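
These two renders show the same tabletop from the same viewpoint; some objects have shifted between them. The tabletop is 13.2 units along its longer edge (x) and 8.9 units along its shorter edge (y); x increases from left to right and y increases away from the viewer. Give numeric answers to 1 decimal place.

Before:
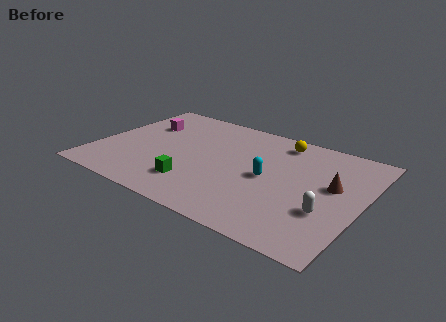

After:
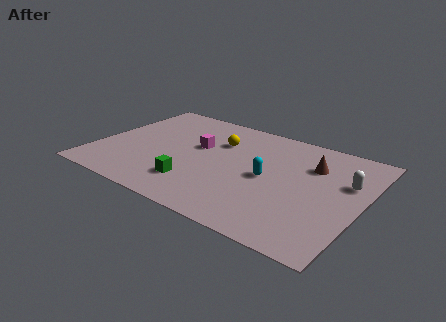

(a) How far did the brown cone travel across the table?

1.7

The brown cone was near (11.7, 5.1) before and (10.5, 6.3) after, so it travelled √(1.2² + 1.2²) ≈ 1.7 units.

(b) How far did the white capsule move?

2.8

The white capsule moved from about (11.7, 3.0) to (12.3, 5.7), a distance of √(0.6² + 2.7²) ≈ 2.8.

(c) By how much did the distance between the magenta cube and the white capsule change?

-2.9

They were about 10.3 units apart before and 7.4 after — 2.9 units closer together.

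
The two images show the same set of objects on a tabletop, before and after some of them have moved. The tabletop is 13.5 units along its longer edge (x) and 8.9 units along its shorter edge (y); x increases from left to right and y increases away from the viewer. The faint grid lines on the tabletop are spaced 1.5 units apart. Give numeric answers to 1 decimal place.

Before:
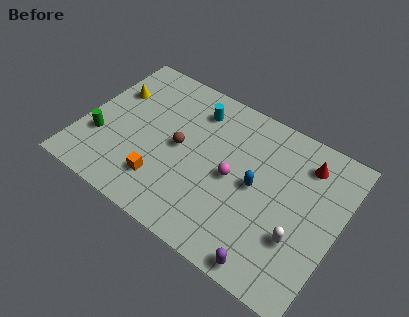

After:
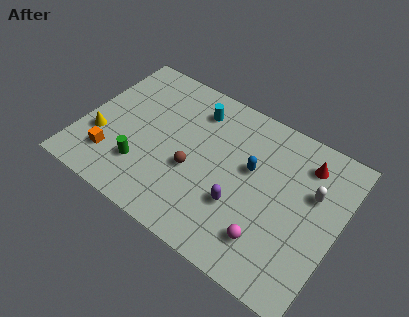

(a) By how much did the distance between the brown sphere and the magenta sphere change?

+1.7

The distance was about 2.9 in the first image and 4.6 in the second, so they moved 1.7 units further apart.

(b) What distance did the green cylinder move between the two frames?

2.5

The green cylinder was near (1.1, 2.9) before and (3.5, 2.4) after, so it travelled √(2.4² + 0.5²) ≈ 2.5 units.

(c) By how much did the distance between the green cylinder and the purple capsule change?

-4.6

They were about 9.7 units apart before and 5.1 after — 4.6 units closer together.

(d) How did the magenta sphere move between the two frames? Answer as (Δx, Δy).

(2.3, -2.3)

The magenta sphere started near (8.0, 4.3) and ended near (10.3, 2.0).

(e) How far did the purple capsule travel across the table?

3.0

The purple capsule moved from about (10.6, 0.8) to (8.6, 3.0), a distance of √(2.0² + 2.2²) ≈ 3.0.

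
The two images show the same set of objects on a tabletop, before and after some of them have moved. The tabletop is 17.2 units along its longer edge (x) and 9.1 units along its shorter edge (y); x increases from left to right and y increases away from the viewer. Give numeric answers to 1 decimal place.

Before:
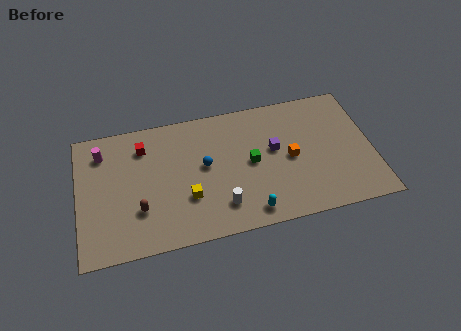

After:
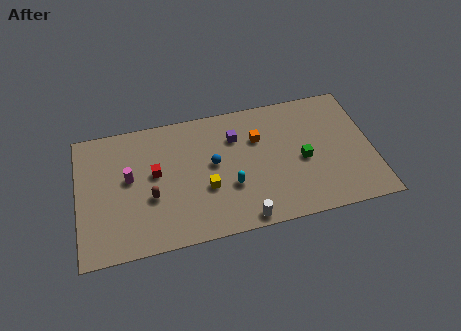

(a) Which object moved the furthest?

the green cube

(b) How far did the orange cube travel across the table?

2.5

From (12.4, 4.4) to (10.6, 6.2), the orange cube covered √(1.8² + 1.8²) ≈ 2.5 units.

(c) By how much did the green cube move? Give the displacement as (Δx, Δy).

(3.0, -0.5)

The green cube started near (10.1, 4.6) and ended near (13.1, 4.1).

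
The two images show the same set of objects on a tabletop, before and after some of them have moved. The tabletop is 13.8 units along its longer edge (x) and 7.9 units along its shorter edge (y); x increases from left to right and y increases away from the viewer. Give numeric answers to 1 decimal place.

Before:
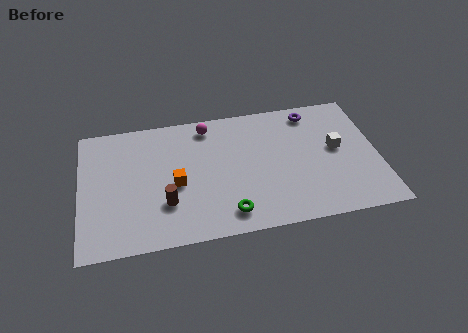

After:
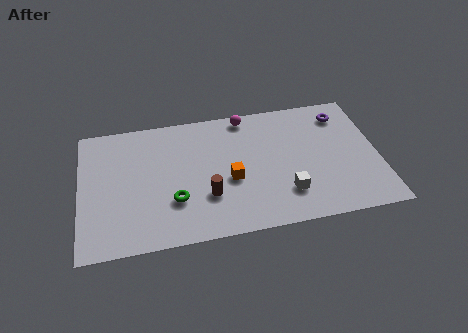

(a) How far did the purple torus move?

1.5

From (10.9, 6.8) to (12.3, 6.4), the purple torus covered √(1.4² + 0.4²) ≈ 1.5 units.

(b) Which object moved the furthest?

the white cube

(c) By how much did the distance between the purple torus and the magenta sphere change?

-0.3

The distance was about 4.9 in the first image and 4.6 in the second, so they moved 0.3 units closer together.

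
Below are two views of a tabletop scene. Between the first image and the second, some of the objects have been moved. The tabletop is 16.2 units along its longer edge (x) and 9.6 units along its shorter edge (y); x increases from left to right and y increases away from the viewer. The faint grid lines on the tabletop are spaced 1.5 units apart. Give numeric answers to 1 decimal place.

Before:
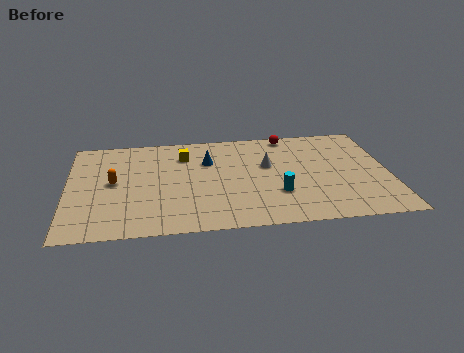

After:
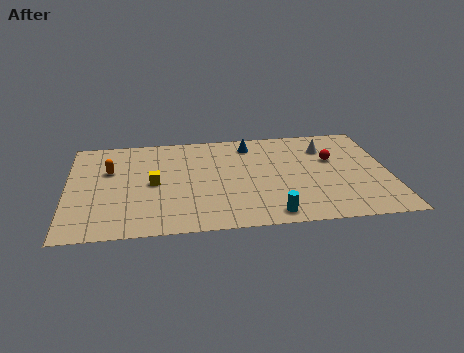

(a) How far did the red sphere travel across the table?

3.4

From (11.3, 8.7) to (13.4, 6.0), the red sphere covered √(2.1² + 2.7²) ≈ 3.4 units.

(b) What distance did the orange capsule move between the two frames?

1.2

The orange capsule moved from about (2.3, 5.0) to (2.1, 6.2), a distance of √(0.2² + 1.2²) ≈ 1.2.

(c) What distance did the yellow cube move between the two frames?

3.1

The yellow cube moved from about (5.9, 7.3) to (4.3, 4.7), a distance of √(1.6² + 2.6²) ≈ 3.1.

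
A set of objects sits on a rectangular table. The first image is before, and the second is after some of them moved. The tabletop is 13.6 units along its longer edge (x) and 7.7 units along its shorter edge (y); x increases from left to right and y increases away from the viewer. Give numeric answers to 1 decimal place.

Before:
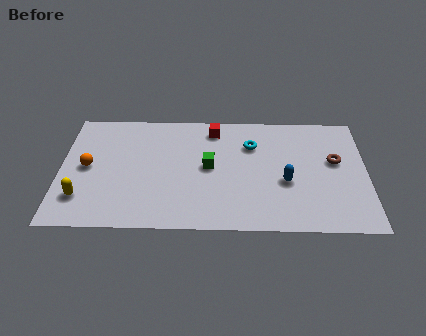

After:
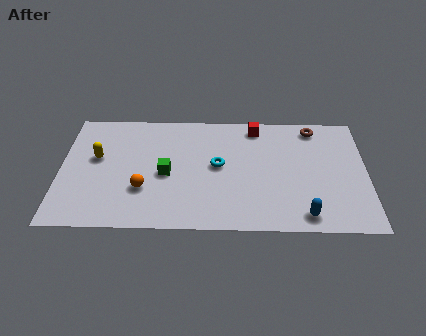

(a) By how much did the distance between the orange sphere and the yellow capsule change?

+0.9

Before: roughly 2.0 units apart; after: 2.9. That's 0.9 units further apart.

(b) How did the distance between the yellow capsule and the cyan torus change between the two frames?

-2.9

They were about 8.3 units apart before and 5.4 after — 2.9 units closer together.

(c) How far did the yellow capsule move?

2.7

The yellow capsule was near (1.0, 1.9) before and (1.6, 4.5) after, so it travelled √(0.6² + 2.6²) ≈ 2.7 units.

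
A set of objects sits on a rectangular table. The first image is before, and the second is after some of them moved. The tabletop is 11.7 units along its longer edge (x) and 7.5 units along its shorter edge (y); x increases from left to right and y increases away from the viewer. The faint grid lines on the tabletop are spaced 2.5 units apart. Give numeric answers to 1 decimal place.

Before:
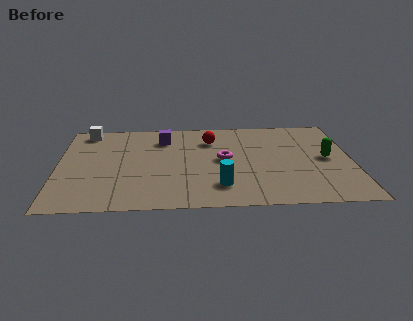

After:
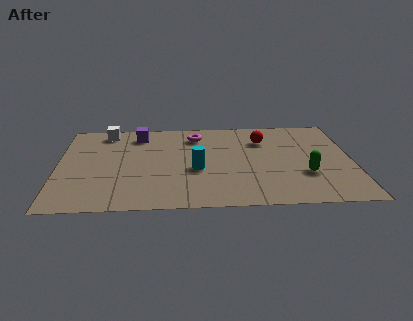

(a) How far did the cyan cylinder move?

1.7

The cyan cylinder moved from about (6.4, 1.7) to (5.5, 3.1), a distance of √(0.9² + 1.4²) ≈ 1.7.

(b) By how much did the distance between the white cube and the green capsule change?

-1.1

They were about 10.0 units apart before and 8.9 after — 1.1 units closer together.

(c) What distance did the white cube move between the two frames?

0.8

The white cube moved from about (1.1, 6.6) to (1.9, 6.5), a distance of √(0.8² + 0.1²) ≈ 0.8.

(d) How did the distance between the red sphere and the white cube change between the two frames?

+1.3

Before: roughly 5.1 units apart; after: 6.4. That's 1.3 units further apart.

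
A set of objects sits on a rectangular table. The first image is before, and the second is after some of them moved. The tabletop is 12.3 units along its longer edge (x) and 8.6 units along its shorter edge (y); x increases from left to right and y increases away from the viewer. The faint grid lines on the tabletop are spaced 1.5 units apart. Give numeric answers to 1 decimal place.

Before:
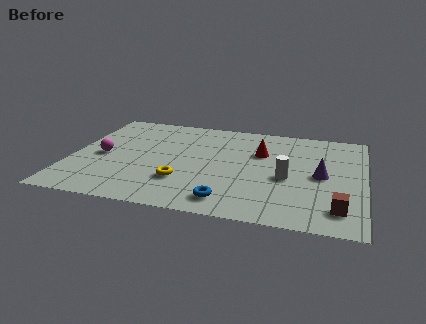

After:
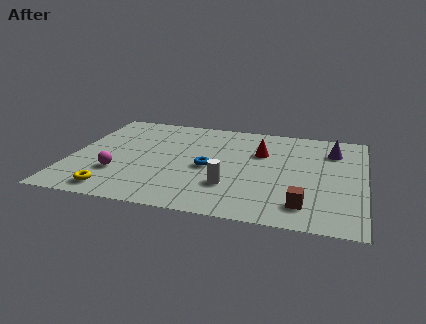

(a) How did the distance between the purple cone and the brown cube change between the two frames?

+2.3

Before: roughly 2.7 units apart; after: 5.0. That's 2.3 units further apart.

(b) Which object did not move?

the red cone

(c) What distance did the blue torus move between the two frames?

2.8

The blue torus moved from about (6.8, 1.3) to (5.8, 3.9), a distance of √(1.0² + 2.6²) ≈ 2.8.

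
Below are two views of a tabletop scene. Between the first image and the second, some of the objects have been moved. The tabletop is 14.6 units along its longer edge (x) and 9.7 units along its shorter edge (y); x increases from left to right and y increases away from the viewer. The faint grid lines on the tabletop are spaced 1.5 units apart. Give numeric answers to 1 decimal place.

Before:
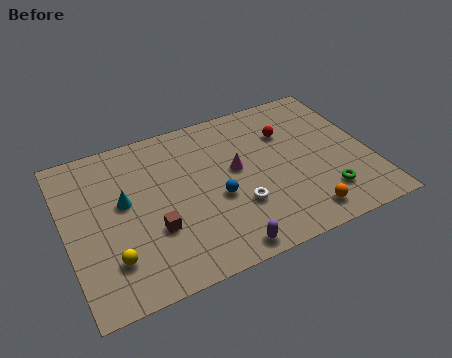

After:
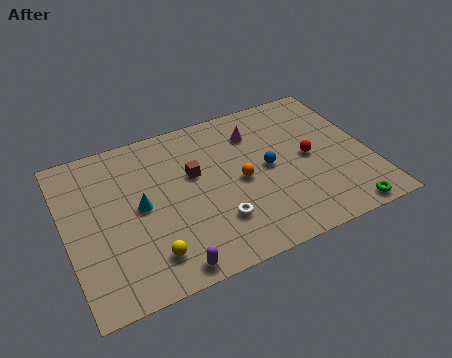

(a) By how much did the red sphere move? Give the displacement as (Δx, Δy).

(0.8, -2.0)

From the two frames, the red sphere sits at roughly (10.9, 6.8) before and (11.7, 4.8) after.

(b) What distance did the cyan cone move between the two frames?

0.9

From (2.8, 5.5) to (3.5, 4.9), the cyan cone covered √(0.7² + 0.6²) ≈ 0.9 units.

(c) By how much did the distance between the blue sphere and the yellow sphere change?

+1.4

The distance was about 5.4 in the first image and 6.8 in the second, so they moved 1.4 units further apart.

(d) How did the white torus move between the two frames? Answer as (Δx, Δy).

(-1.1, -0.5)

The white torus started near (8.0, 3.1) and ended near (6.9, 2.6).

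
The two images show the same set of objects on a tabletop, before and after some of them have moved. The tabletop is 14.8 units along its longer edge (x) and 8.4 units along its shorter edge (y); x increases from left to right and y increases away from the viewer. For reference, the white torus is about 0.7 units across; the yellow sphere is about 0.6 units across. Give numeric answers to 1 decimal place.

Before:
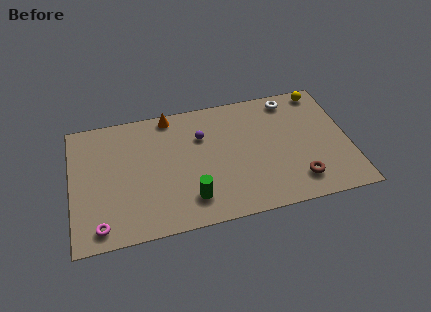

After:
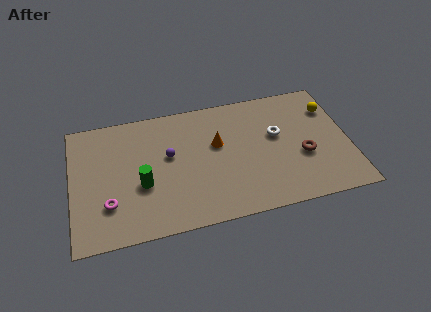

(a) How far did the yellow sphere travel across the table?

1.4

The yellow sphere was near (13.6, 7.5) before and (14.0, 6.2) after, so it travelled √(0.4² + 1.3²) ≈ 1.4 units.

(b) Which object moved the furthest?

the orange cone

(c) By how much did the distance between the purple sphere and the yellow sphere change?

+2.1

Before: roughly 6.8 units apart; after: 8.9. That's 2.1 units further apart.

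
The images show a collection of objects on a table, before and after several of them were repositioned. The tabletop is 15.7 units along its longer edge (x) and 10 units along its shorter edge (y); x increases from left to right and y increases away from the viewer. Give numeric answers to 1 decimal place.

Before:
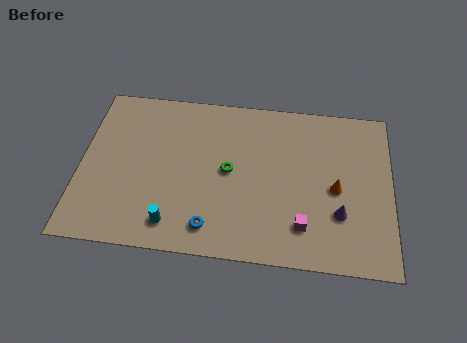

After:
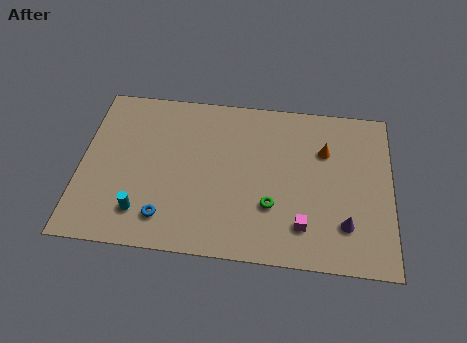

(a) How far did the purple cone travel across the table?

0.7

The purple cone was near (13.1, 3.1) before and (13.4, 2.5) after, so it travelled √(0.3² + 0.6²) ≈ 0.7 units.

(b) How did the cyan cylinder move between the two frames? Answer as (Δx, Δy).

(-1.6, 0.5)

The cyan cylinder started near (4.8, 1.6) and ended near (3.2, 2.1).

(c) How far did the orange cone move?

2.4

The orange cone moved from about (12.9, 4.6) to (12.3, 6.9), a distance of √(0.6² + 2.3²) ≈ 2.4.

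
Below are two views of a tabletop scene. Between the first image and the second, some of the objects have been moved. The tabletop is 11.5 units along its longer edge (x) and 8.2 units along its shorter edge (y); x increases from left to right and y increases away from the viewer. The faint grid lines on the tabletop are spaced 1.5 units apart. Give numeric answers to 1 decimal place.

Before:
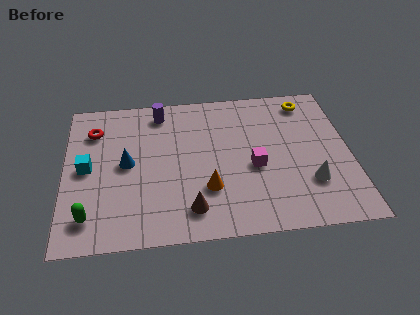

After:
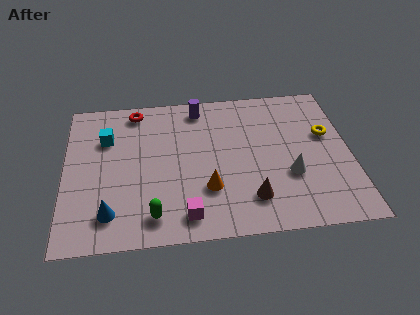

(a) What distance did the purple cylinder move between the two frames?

1.6

The purple cylinder moved from about (3.9, 7.0) to (5.5, 7.1), a distance of √(1.6² + 0.1²) ≈ 1.6.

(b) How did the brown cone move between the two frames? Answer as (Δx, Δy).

(2.4, 0.3)

The brown cone started near (5.0, 1.5) and ended near (7.4, 1.8).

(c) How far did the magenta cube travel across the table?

3.6

From (7.6, 3.5) to (4.8, 1.2), the magenta cube covered √(2.8² + 2.3²) ≈ 3.6 units.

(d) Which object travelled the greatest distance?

the magenta cube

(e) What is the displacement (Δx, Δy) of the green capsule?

(2.5, -0.2)

The green capsule was at about (1.0, 1.5) and moved to about (3.5, 1.3).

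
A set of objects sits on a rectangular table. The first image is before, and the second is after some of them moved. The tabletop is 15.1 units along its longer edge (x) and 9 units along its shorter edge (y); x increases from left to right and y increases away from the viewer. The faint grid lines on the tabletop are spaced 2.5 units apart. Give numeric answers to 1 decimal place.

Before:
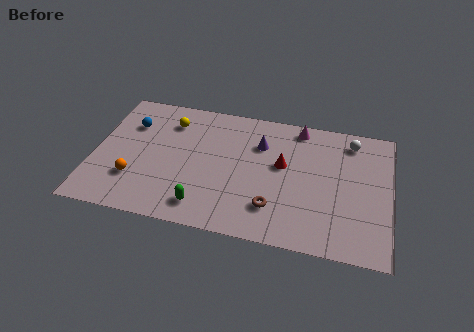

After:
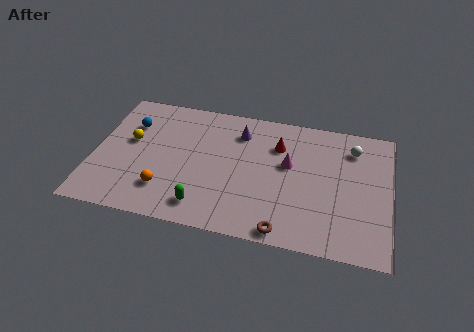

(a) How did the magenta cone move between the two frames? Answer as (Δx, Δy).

(-0.4, -2.7)

The magenta cone was at about (10.3, 8.0) and moved to about (9.9, 5.3).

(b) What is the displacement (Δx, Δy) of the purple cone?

(-1.1, 0.6)

From the two frames, the purple cone sits at roughly (8.4, 6.4) before and (7.3, 7.0) after.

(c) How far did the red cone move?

1.3

The red cone moved from about (9.6, 5.2) to (9.3, 6.5), a distance of √(0.3² + 1.3²) ≈ 1.3.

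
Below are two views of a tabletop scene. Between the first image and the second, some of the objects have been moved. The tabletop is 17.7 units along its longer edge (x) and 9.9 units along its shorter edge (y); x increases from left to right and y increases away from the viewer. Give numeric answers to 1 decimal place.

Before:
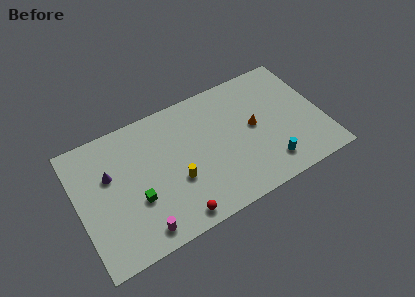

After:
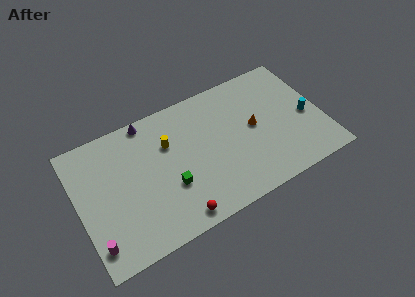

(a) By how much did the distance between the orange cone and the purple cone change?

-2.2

They were about 10.5 units apart before and 8.3 after — 2.2 units closer together.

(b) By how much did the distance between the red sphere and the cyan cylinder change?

+3.7

Before: roughly 6.9 units apart; after: 10.6. That's 3.7 units further apart.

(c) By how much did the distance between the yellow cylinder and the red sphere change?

+3.0

They were about 2.6 units apart before and 5.6 after — 3.0 units further apart.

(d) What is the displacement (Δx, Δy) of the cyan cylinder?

(3.2, 2.5)

From the two frames, the cyan cylinder sits at roughly (13.4, 1.9) before and (16.6, 4.4) after.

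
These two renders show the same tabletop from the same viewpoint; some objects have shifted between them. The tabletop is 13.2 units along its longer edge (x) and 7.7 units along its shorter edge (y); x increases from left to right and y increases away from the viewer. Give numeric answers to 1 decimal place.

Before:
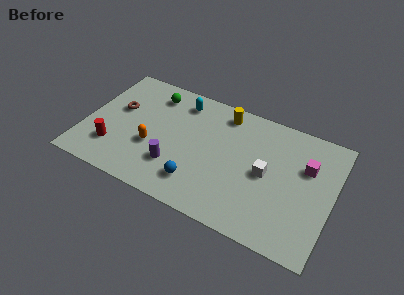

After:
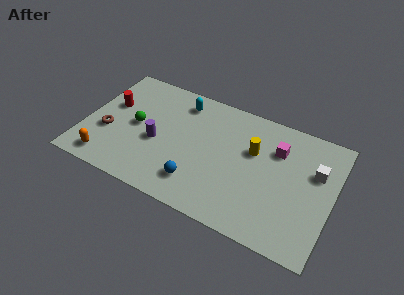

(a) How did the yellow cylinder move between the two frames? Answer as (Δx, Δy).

(1.8, -1.7)

The yellow cylinder started near (7.1, 6.6) and ended near (8.9, 4.9).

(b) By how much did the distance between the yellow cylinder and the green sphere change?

+2.5

Before: roughly 3.8 units apart; after: 6.3. That's 2.5 units further apart.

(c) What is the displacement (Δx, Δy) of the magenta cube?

(-1.6, 0.4)

The magenta cube was at about (11.7, 5.1) and moved to about (10.1, 5.5).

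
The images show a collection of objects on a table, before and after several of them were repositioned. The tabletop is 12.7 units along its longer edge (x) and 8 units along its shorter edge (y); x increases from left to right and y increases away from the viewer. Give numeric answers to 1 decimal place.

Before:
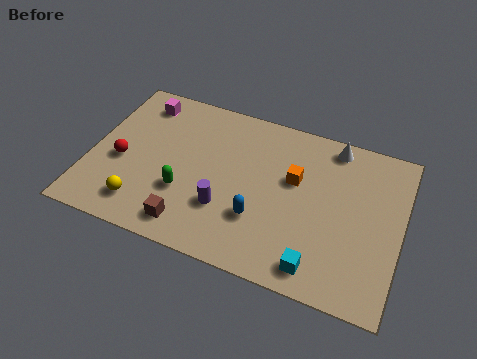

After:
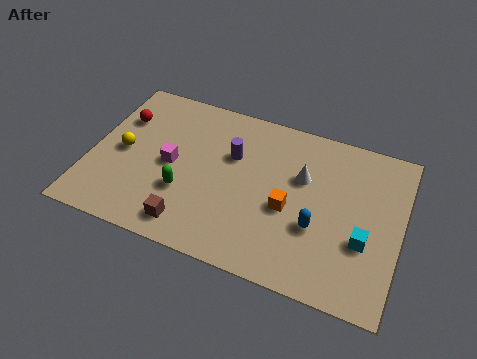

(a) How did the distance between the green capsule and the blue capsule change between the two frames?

+2.3

The distance was about 3.1 in the first image and 5.4 in the second, so they moved 2.3 units further apart.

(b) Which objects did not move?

the green capsule and the brown cube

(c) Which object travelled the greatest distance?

the magenta cube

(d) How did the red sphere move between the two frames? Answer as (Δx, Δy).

(-0.3, 2.2)

The red sphere started near (1.3, 3.4) and ended near (1.0, 5.6).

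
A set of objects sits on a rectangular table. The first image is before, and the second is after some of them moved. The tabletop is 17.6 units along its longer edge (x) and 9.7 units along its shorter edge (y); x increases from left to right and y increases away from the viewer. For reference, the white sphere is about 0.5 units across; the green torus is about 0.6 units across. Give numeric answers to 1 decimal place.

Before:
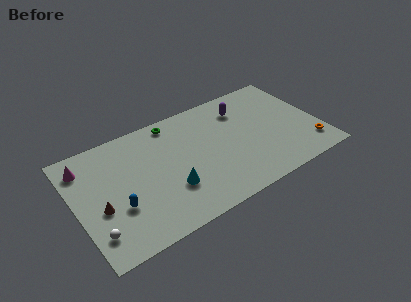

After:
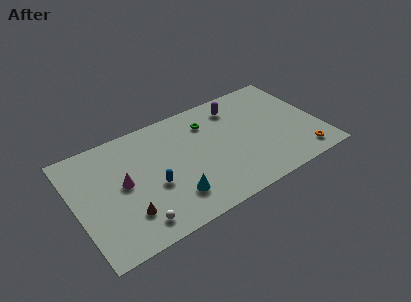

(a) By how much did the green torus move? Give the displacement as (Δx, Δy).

(2.4, -1.2)

From the two frames, the green torus sits at roughly (7.5, 8.6) before and (9.9, 7.4) after.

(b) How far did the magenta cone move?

3.6

The magenta cone was near (1.0, 7.8) before and (3.4, 5.1) after, so it travelled √(2.4² + 2.7²) ≈ 3.6 units.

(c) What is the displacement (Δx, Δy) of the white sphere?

(2.8, -0.6)

The white sphere was at about (1.0, 2.1) and moved to about (3.8, 1.5).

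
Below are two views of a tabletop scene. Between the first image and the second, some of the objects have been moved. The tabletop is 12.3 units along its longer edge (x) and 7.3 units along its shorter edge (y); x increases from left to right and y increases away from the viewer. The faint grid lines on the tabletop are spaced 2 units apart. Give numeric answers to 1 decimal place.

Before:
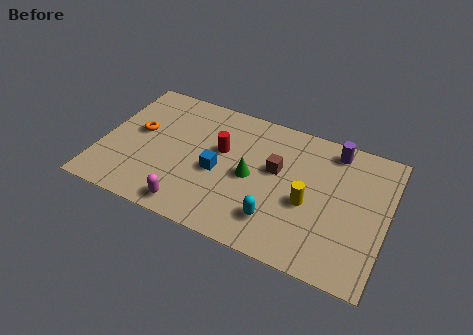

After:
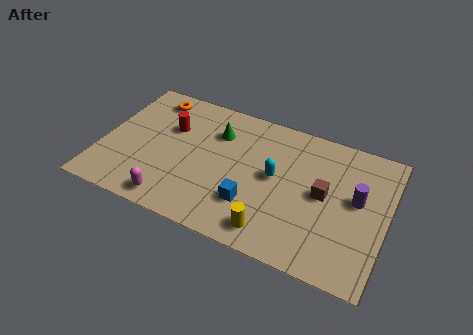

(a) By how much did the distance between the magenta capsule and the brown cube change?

+2.1

Before: roughly 4.7 units apart; after: 6.8. That's 2.1 units further apart.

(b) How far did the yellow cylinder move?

2.4

The yellow cylinder moved from about (9.0, 3.1) to (7.7, 1.1), a distance of √(1.3² + 2.0²) ≈ 2.4.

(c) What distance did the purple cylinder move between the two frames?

2.5

From (9.8, 6.3) to (11.0, 4.1), the purple cylinder covered √(1.2² + 2.2²) ≈ 2.5 units.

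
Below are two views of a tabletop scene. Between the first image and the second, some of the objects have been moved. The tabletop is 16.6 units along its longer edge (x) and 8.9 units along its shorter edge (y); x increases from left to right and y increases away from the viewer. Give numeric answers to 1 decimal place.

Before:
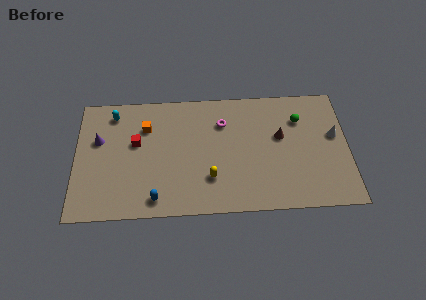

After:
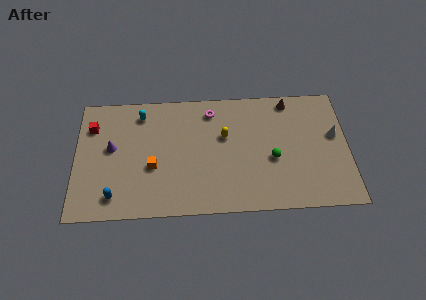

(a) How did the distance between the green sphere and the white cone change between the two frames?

+1.6

Before: roughly 2.5 units apart; after: 4.1. That's 1.6 units further apart.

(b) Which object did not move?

the white cone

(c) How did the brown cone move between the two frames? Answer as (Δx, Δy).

(0.6, 2.6)

The brown cone started near (12.5, 5.3) and ended near (13.1, 7.9).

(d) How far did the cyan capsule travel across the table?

1.7

From (2.3, 7.5) to (4.0, 7.4), the cyan capsule covered √(1.7² + 0.1²) ≈ 1.7 units.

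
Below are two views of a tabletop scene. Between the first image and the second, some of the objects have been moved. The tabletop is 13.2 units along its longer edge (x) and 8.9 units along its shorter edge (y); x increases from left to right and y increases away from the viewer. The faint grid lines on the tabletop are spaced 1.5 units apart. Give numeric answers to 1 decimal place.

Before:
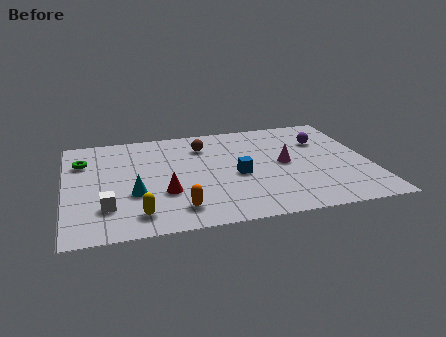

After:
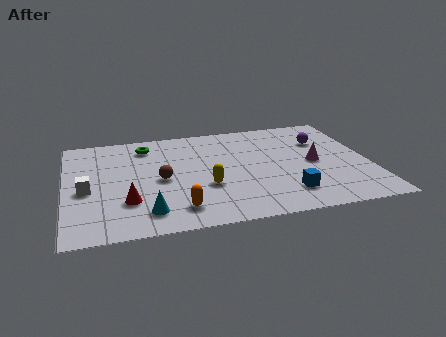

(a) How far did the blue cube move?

2.8

From (7.4, 3.9) to (9.4, 1.9), the blue cube covered √(2.0² + 2.0²) ≈ 2.8 units.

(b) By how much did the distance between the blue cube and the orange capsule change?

+1.2

The distance was about 3.5 in the first image and 4.7 in the second, so they moved 1.2 units further apart.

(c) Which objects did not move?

the orange capsule and the purple sphere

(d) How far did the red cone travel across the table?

1.6

The red cone was near (4.2, 3.0) before and (2.6, 2.6) after, so it travelled √(1.6² + 0.4²) ≈ 1.6 units.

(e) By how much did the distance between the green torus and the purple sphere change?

-2.7

Before: roughly 10.5 units apart; after: 7.8. That's 2.7 units closer together.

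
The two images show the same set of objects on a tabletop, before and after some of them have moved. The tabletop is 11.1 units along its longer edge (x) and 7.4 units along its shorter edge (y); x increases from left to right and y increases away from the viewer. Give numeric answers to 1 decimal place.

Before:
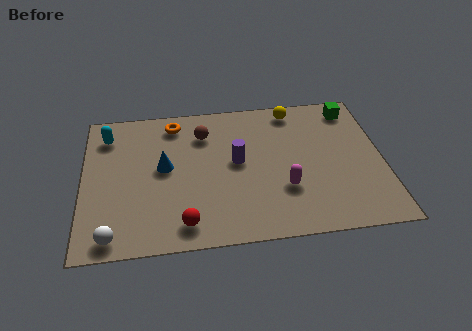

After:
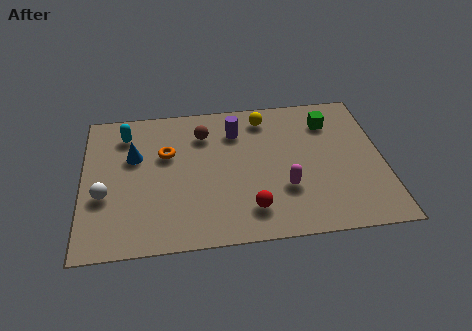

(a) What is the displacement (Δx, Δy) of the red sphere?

(2.4, 0.4)

From the two frames, the red sphere sits at roughly (3.7, 1.1) before and (6.1, 1.5) after.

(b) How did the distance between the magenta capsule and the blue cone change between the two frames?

+1.3

The distance was about 4.7 in the first image and 6.0 in the second, so they moved 1.3 units further apart.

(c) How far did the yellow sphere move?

1.1

The yellow sphere was near (7.9, 6.5) before and (6.8, 6.2) after, so it travelled √(1.1² + 0.3²) ≈ 1.1 units.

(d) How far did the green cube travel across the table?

1.1

From (10.1, 6.3) to (9.2, 5.7), the green cube covered √(0.9² + 0.6²) ≈ 1.1 units.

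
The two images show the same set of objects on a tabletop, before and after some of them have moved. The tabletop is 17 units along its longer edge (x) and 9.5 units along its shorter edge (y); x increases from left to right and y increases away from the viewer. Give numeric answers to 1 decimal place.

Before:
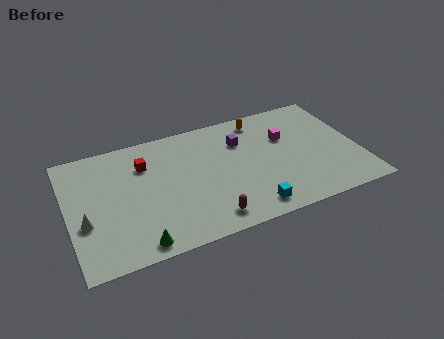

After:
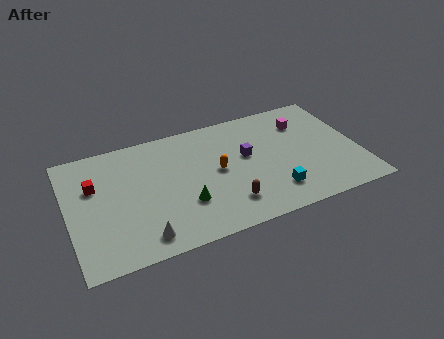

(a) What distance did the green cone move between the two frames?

3.5

The green cone was near (3.7, 1.0) before and (6.6, 3.0) after, so it travelled √(2.9² + 2.0²) ≈ 3.5 units.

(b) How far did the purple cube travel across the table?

1.3

The purple cube was near (10.3, 6.8) before and (10.5, 5.5) after, so it travelled √(0.2² + 1.3²) ≈ 1.3 units.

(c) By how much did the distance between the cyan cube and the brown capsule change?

+0.3

Before: roughly 2.4 units apart; after: 2.7. That's 0.3 units further apart.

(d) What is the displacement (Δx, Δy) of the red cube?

(-3.0, -0.7)

The red cube started near (4.6, 6.9) and ended near (1.6, 6.2).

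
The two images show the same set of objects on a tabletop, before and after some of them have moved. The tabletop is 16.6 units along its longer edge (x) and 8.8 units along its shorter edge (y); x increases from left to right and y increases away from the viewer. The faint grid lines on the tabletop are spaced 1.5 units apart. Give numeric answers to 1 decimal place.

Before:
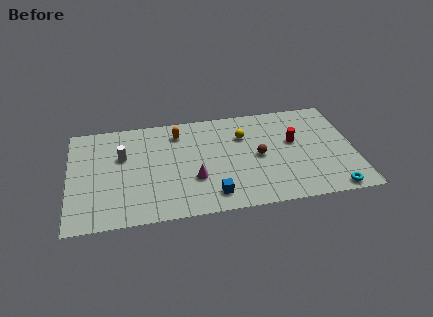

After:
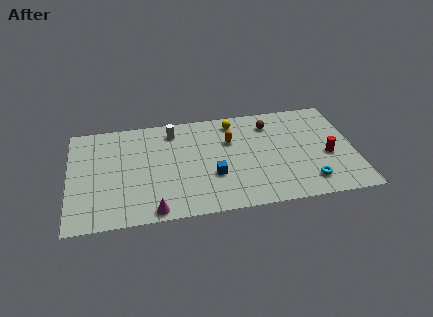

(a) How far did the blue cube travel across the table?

1.6

The blue cube was near (8.2, 1.5) before and (8.3, 3.1) after, so it travelled √(0.1² + 1.6²) ≈ 1.6 units.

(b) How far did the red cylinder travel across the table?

2.4

From (13.1, 5.2) to (15.0, 3.7), the red cylinder covered √(1.9² + 1.5²) ≈ 2.4 units.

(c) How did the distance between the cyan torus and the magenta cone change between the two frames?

+0.8

The distance was about 8.2 in the first image and 9.0 in the second, so they moved 0.8 units further apart.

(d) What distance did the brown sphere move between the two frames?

2.8

The brown sphere was near (11.0, 4.3) before and (11.8, 7.0) after, so it travelled √(0.8² + 2.7²) ≈ 2.8 units.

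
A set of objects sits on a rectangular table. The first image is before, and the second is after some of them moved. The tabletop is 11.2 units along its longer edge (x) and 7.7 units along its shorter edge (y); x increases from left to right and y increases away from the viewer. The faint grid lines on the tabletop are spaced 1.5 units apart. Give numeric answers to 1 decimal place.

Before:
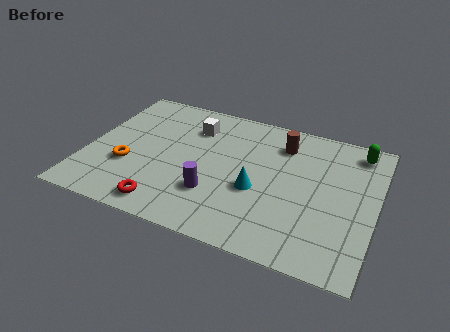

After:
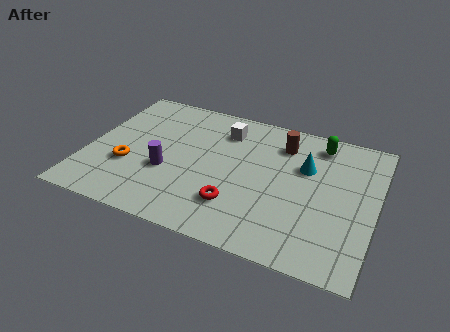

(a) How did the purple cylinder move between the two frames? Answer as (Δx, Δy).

(-1.9, 0.6)

The purple cylinder was at about (5.1, 2.3) and moved to about (3.2, 2.9).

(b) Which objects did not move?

the brown cylinder and the orange torus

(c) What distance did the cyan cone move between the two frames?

2.5

The cyan cone was near (6.7, 3.1) before and (8.4, 5.0) after, so it travelled √(1.7² + 1.9²) ≈ 2.5 units.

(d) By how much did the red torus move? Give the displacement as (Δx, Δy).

(2.6, 1.0)

The red torus started near (3.4, 1.0) and ended near (6.0, 2.0).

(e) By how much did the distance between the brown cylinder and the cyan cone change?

-1.6

The distance was about 3.0 in the first image and 1.4 in the second, so they moved 1.6 units closer together.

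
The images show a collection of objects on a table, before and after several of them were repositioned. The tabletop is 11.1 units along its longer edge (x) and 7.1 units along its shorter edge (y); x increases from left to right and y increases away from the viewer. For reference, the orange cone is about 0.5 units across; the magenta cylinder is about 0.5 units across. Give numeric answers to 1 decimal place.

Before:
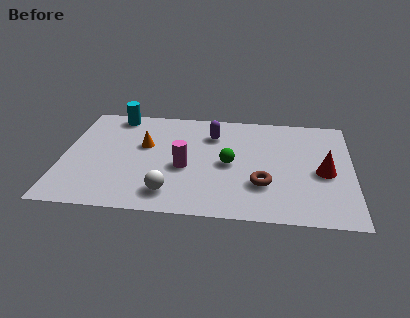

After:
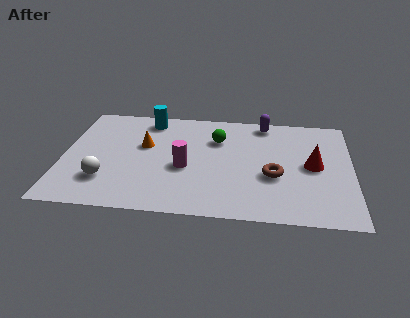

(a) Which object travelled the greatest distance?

the white sphere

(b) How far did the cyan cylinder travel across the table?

1.3

From (1.9, 6.3) to (3.2, 6.1), the cyan cylinder covered √(1.3² + 0.2²) ≈ 1.3 units.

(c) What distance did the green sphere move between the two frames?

1.7

The green sphere moved from about (6.4, 3.4) to (5.9, 5.0), a distance of √(0.5² + 1.6²) ≈ 1.7.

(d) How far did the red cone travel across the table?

0.6

The red cone moved from about (10.0, 3.2) to (9.6, 3.6), a distance of √(0.4² + 0.4²) ≈ 0.6.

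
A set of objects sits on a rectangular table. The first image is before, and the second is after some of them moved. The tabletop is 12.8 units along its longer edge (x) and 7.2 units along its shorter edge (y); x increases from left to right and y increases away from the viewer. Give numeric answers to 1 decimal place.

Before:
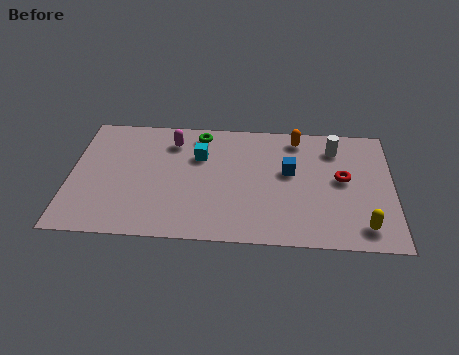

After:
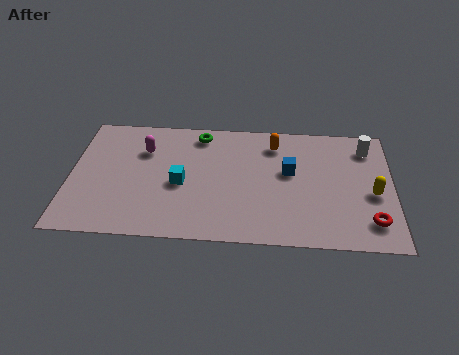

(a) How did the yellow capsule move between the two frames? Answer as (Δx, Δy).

(0.4, 1.9)

From the two frames, the yellow capsule sits at roughly (11.6, 1.2) before and (12.0, 3.1) after.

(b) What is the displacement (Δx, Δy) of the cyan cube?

(-0.7, -1.7)

The cyan cube started near (5.1, 4.9) and ended near (4.4, 3.2).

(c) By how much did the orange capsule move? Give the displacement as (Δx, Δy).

(-0.9, -0.4)

The orange capsule was at about (9.0, 6.2) and moved to about (8.1, 5.8).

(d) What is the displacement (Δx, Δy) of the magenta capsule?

(-1.1, -0.6)

The magenta capsule started near (4.0, 5.7) and ended near (2.9, 5.1).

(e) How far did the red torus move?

2.6

From (10.8, 3.9) to (11.9, 1.5), the red torus covered √(1.1² + 2.4²) ≈ 2.6 units.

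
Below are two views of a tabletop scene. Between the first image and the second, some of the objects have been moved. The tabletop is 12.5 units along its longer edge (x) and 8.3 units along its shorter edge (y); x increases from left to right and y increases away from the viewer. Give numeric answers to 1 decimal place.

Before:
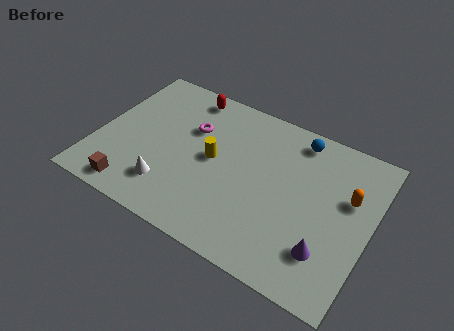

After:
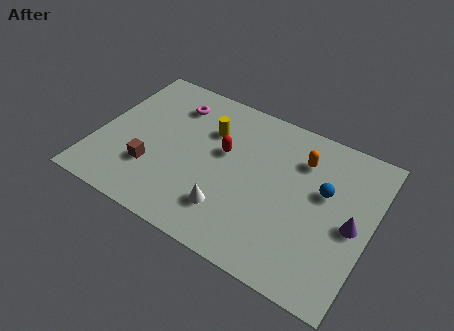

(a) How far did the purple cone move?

2.0

The purple cone was near (10.8, 2.1) before and (11.7, 3.9) after, so it travelled √(0.9² + 1.8²) ≈ 2.0 units.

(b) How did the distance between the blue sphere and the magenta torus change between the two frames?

+2.4

Before: roughly 5.0 units apart; after: 7.4. That's 2.4 units further apart.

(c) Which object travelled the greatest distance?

the red capsule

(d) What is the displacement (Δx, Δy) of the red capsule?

(2.1, -2.4)

From the two frames, the red capsule sits at roughly (3.6, 7.3) before and (5.7, 4.9) after.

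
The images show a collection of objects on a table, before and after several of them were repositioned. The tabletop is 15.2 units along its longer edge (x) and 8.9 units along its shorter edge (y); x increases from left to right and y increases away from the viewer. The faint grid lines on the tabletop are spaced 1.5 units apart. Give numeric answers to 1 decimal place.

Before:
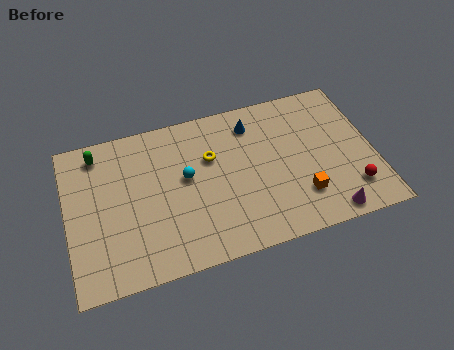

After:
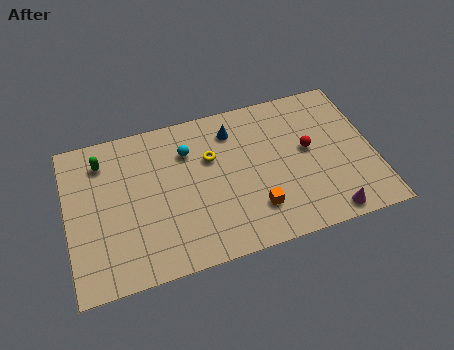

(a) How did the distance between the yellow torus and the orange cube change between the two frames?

-1.4

Before: roughly 5.5 units apart; after: 4.1. That's 1.4 units closer together.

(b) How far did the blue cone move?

1.0

The blue cone moved from about (9.4, 7.2) to (8.4, 7.1), a distance of √(1.0² + 0.1²) ≈ 1.0.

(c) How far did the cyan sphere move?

1.5

From (5.9, 5.0) to (6.1, 6.5), the cyan sphere covered √(0.2² + 1.5²) ≈ 1.5 units.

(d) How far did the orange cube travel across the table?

2.3

From (11.4, 2.3) to (9.1, 2.2), the orange cube covered √(2.3² + 0.1²) ≈ 2.3 units.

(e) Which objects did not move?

the yellow torus and the magenta cone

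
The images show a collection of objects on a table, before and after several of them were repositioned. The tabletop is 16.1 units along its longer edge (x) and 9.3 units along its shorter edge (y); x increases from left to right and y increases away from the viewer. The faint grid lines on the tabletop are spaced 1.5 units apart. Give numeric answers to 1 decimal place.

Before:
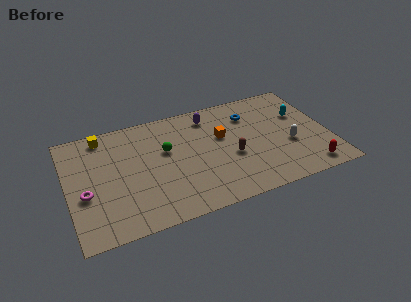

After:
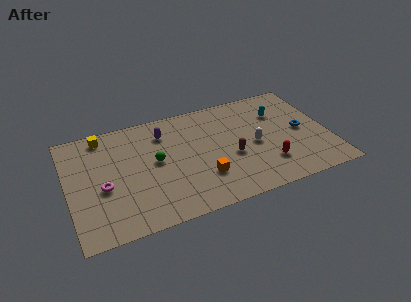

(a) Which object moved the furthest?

the blue torus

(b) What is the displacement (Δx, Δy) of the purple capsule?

(-2.9, -0.5)

The purple capsule was at about (9.0, 7.7) and moved to about (6.1, 7.2).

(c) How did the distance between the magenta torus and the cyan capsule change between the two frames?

-2.3

They were about 13.8 units apart before and 11.5 after — 2.3 units closer together.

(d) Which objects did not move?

the brown capsule and the yellow cube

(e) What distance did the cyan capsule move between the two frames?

1.4

The cyan capsule was near (14.6, 6.0) before and (13.3, 6.6) after, so it travelled √(1.3² + 0.6²) ≈ 1.4 units.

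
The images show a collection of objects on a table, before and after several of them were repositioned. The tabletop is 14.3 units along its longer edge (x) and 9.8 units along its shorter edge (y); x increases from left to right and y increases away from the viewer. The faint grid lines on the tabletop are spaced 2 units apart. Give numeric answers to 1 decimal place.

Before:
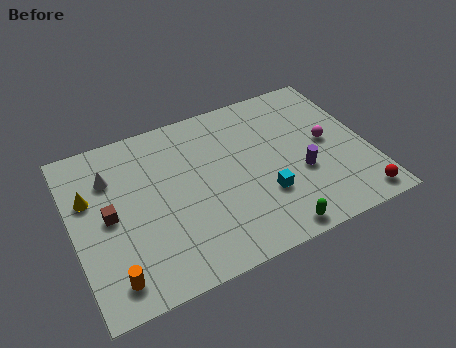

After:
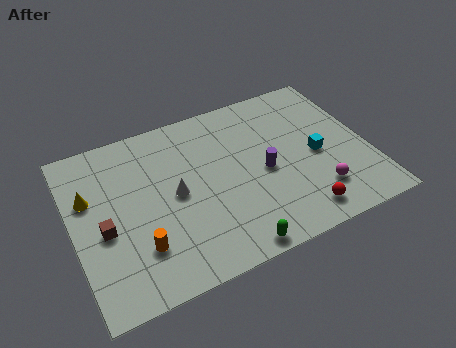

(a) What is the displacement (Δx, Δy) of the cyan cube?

(2.8, 1.4)

From the two frames, the cyan cube sits at roughly (9.0, 3.1) before and (11.8, 4.5) after.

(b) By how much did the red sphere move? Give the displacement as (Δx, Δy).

(-2.8, 0.3)

From the two frames, the red sphere sits at roughly (13.3, 1.1) before and (10.5, 1.4) after.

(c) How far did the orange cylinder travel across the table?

1.8

From (1.5, 1.5) to (2.9, 2.6), the orange cylinder covered √(1.4² + 1.1²) ≈ 1.8 units.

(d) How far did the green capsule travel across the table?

2.0

The green capsule was near (9.1, 0.9) before and (7.1, 0.8) after, so it travelled √(2.0² + 0.1²) ≈ 2.0 units.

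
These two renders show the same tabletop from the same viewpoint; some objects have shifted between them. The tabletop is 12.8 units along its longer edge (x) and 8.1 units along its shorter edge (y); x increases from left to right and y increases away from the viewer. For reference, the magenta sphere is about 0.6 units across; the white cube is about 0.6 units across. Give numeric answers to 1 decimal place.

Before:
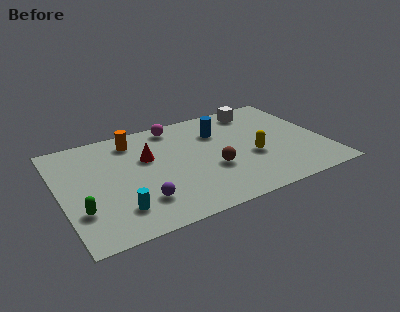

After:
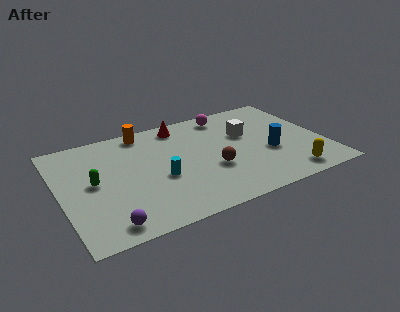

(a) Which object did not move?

the brown sphere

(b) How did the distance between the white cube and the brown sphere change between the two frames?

-1.9

They were about 4.8 units apart before and 2.9 after — 1.9 units closer together.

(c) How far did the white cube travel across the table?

2.0

The white cube moved from about (10.0, 6.9) to (9.2, 5.1), a distance of √(0.8² + 1.8²) ≈ 2.0.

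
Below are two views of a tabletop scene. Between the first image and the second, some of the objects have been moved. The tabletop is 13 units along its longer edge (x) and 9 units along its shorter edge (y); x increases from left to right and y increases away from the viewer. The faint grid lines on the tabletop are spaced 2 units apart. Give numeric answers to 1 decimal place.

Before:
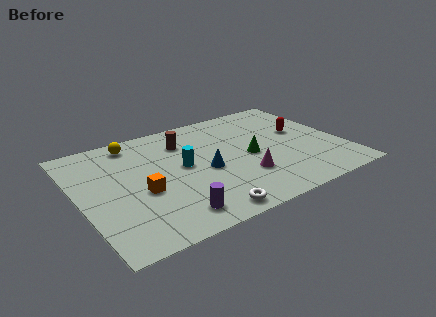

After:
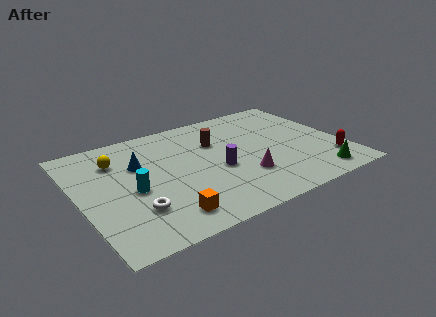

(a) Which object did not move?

the magenta cone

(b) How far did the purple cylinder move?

3.6

The purple cylinder moved from about (4.0, 1.4) to (6.7, 3.8), a distance of √(2.7² + 2.4²) ≈ 3.6.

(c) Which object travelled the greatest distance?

the green cone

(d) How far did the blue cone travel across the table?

3.6

From (6.1, 4.0) to (3.1, 5.9), the blue cone covered √(3.0² + 1.9²) ≈ 3.6 units.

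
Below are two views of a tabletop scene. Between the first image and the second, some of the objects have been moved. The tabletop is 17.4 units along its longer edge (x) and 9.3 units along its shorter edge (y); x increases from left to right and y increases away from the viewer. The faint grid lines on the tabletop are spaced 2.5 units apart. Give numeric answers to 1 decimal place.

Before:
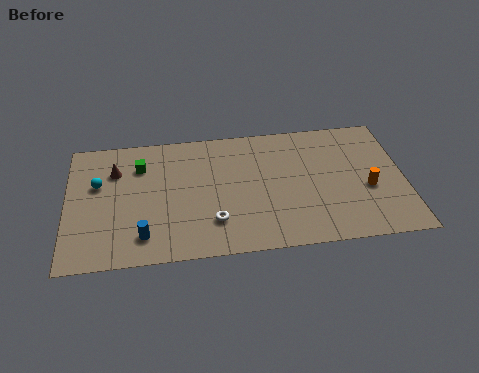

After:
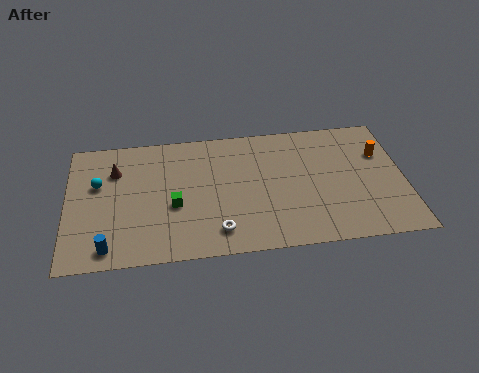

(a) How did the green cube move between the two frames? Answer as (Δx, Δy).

(1.7, -3.1)

From the two frames, the green cube sits at roughly (3.8, 6.9) before and (5.5, 3.8) after.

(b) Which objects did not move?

the brown cone and the cyan sphere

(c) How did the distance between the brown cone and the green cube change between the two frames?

+2.9

They were about 1.3 units apart before and 4.2 after — 2.9 units further apart.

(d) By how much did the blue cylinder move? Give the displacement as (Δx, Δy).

(-1.8, -0.6)

The blue cylinder started near (3.9, 1.8) and ended near (2.1, 1.2).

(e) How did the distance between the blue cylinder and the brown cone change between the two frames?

+0.4

The distance was about 5.1 in the first image and 5.5 in the second, so they moved 0.4 units further apart.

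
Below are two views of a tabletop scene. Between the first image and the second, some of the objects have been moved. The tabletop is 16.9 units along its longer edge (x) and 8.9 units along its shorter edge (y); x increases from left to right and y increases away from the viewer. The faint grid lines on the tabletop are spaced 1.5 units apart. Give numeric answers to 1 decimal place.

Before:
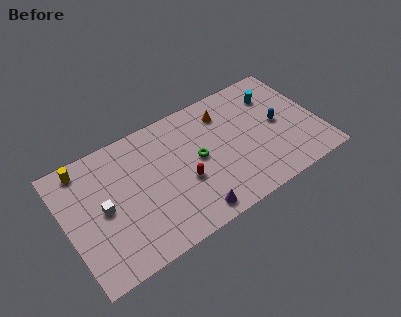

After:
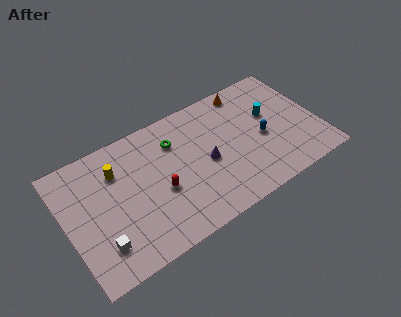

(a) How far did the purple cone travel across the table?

3.4

The purple cone was near (7.8, 1.1) before and (9.3, 4.1) after, so it travelled √(1.5² + 3.0²) ≈ 3.4 units.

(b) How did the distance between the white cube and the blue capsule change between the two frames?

-0.5

The distance was about 11.9 in the first image and 11.4 in the second, so they moved 0.5 units closer together.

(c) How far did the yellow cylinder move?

2.4

The yellow cylinder was near (1.6, 7.8) before and (3.6, 6.5) after, so it travelled √(2.0² + 1.3²) ≈ 2.4 units.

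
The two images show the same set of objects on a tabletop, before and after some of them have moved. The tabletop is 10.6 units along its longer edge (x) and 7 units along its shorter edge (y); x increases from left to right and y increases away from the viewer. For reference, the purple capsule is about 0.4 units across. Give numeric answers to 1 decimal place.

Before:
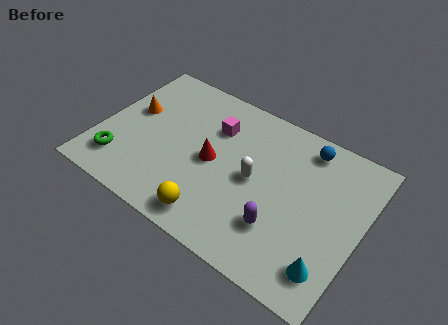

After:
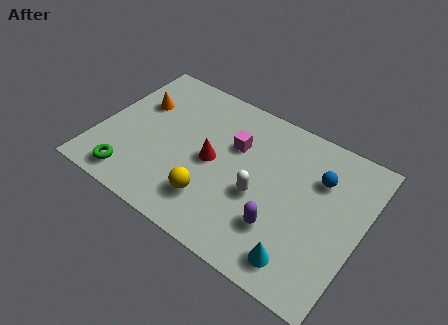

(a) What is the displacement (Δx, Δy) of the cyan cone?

(-1.1, -0.3)

From the two frames, the cyan cone sits at roughly (9.7, 1.4) before and (8.6, 1.1) after.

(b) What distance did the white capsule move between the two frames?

0.7

The white capsule moved from about (6.3, 3.5) to (6.6, 2.9), a distance of √(0.3² + 0.6²) ≈ 0.7.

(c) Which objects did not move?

the red cone and the purple capsule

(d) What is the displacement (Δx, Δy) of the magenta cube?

(0.9, -0.4)

The magenta cube was at about (4.4, 5.0) and moved to about (5.3, 4.6).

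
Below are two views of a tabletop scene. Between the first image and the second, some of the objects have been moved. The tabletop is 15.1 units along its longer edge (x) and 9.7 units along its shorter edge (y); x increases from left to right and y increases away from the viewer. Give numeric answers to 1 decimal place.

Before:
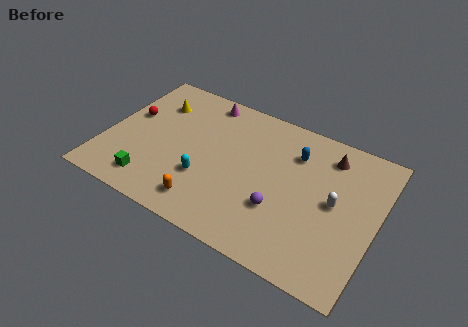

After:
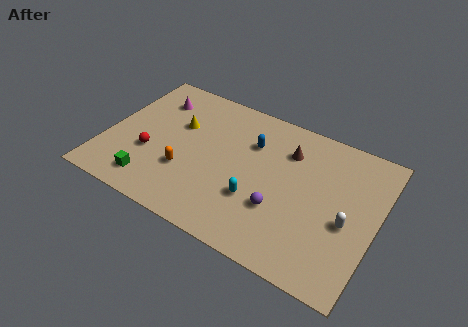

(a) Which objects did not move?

the green cube and the purple sphere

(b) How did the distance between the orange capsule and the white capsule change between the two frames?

+1.4

They were about 7.5 units apart before and 8.9 after — 1.4 units further apart.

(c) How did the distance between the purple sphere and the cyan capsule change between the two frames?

-2.9

The distance was about 4.2 in the first image and 1.3 in the second, so they moved 2.9 units closer together.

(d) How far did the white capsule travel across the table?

1.2

The white capsule was near (12.8, 5.0) before and (13.6, 4.1) after, so it travelled √(0.8² + 0.9²) ≈ 1.2 units.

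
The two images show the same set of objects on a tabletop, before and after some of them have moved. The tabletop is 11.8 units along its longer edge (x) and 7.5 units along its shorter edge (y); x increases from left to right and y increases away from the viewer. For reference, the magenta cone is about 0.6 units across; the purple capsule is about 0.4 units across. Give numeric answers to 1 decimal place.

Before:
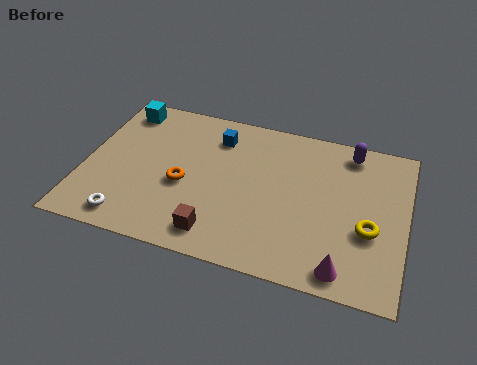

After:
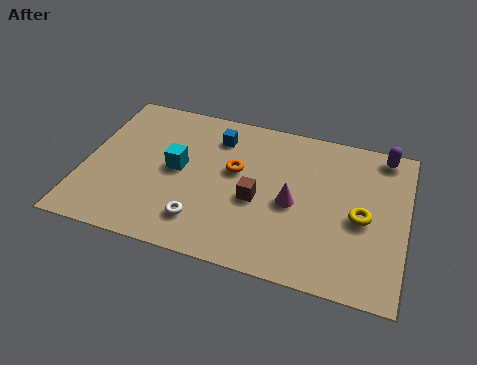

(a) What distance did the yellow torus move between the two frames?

0.6

From (10.5, 2.9) to (10.2, 3.4), the yellow torus covered √(0.3² + 0.5²) ≈ 0.6 units.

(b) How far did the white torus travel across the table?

2.7

The white torus moved from about (1.9, 1.0) to (4.5, 1.6), a distance of √(2.6² + 0.6²) ≈ 2.7.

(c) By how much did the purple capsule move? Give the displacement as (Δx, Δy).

(1.2, 0.2)

The purple capsule started near (9.6, 6.5) and ended near (10.8, 6.7).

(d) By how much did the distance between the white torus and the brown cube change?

-0.7

The distance was about 3.2 in the first image and 2.5 in the second, so they moved 0.7 units closer together.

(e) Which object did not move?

the blue cube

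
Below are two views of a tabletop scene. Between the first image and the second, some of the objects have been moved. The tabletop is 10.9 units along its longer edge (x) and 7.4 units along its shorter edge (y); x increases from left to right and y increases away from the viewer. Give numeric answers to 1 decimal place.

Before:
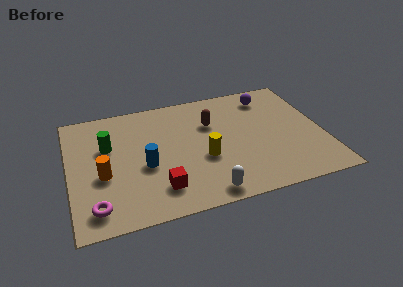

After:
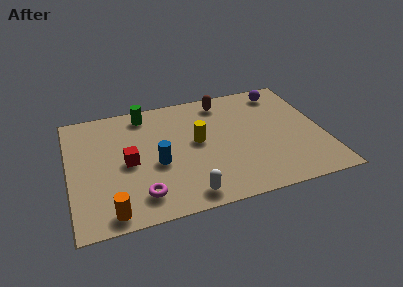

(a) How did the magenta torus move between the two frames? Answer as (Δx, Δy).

(1.9, 0.2)

From the two frames, the magenta torus sits at roughly (1.0, 1.2) before and (2.9, 1.4) after.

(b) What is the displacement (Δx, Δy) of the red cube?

(-1.2, 1.9)

The red cube started near (3.7, 1.6) and ended near (2.5, 3.5).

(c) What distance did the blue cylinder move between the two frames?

0.5

From (3.2, 3.1) to (3.7, 3.1), the blue cylinder covered √(0.5² + 0.0²) ≈ 0.5 units.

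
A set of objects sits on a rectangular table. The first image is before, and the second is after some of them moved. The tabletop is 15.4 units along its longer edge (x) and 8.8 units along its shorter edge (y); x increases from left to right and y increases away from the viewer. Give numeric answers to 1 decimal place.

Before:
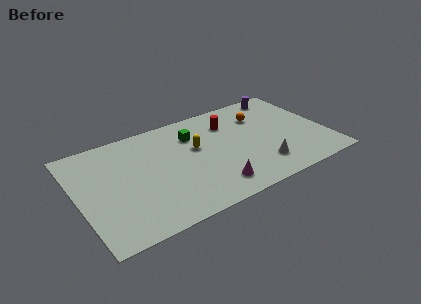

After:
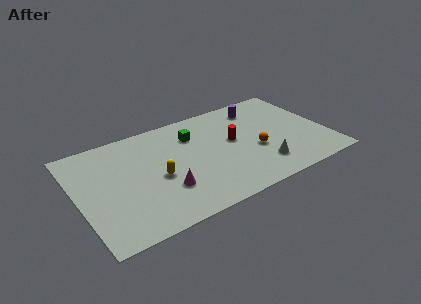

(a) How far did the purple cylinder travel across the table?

1.8

The purple cylinder was near (13.4, 7.8) before and (11.7, 7.2) after, so it travelled √(1.7² + 0.6²) ≈ 1.8 units.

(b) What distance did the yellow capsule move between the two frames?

3.0

The yellow capsule was near (7.4, 5.3) before and (4.8, 3.9) after, so it travelled √(2.6² + 1.4²) ≈ 3.0 units.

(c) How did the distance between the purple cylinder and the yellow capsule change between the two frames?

+1.1

Before: roughly 6.5 units apart; after: 7.6. That's 1.1 units further apart.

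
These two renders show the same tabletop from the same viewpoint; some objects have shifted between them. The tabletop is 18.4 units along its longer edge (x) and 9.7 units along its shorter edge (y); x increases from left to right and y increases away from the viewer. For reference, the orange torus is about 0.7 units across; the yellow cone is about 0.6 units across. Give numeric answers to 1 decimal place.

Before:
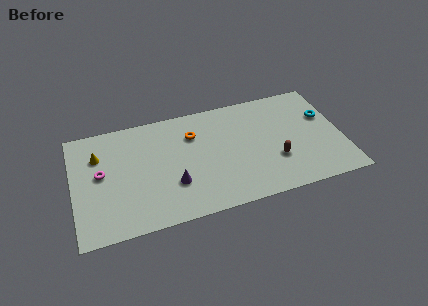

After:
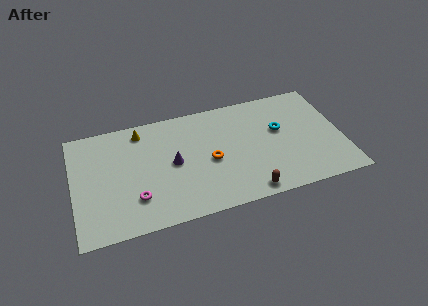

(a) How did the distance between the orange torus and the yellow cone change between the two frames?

-0.5

They were about 6.5 units apart before and 6.0 after — 0.5 units closer together.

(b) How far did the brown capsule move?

3.0

From (13.7, 3.2) to (11.6, 1.0), the brown capsule covered √(2.1² + 2.2²) ≈ 3.0 units.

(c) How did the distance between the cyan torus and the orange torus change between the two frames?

-4.0

The distance was about 9.1 in the first image and 5.1 in the second, so they moved 4.0 units closer together.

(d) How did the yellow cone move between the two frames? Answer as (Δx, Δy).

(3.0, 1.4)

The yellow cone started near (1.8, 6.9) and ended near (4.8, 8.3).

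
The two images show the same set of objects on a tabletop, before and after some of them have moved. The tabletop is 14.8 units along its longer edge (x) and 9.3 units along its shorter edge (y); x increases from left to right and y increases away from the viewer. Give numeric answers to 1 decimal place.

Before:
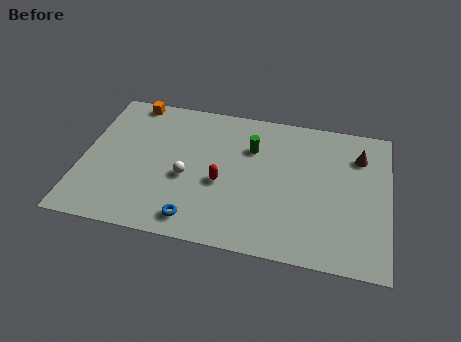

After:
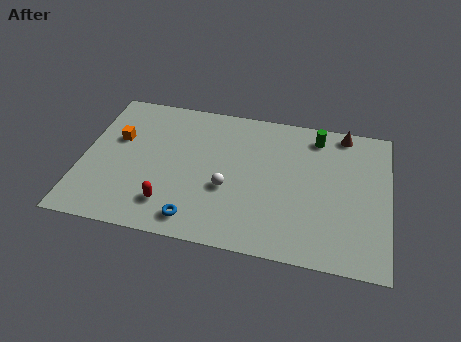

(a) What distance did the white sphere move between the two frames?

2.0

The white sphere was near (5.1, 3.9) before and (7.1, 3.6) after, so it travelled √(2.0² + 0.3²) ≈ 2.0 units.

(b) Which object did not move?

the blue torus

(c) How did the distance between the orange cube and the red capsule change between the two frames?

-1.9

The distance was about 6.6 in the first image and 4.7 in the second, so they moved 1.9 units closer together.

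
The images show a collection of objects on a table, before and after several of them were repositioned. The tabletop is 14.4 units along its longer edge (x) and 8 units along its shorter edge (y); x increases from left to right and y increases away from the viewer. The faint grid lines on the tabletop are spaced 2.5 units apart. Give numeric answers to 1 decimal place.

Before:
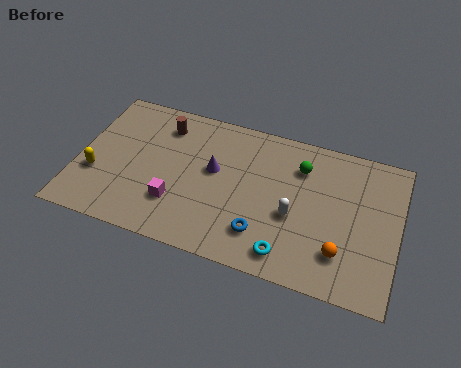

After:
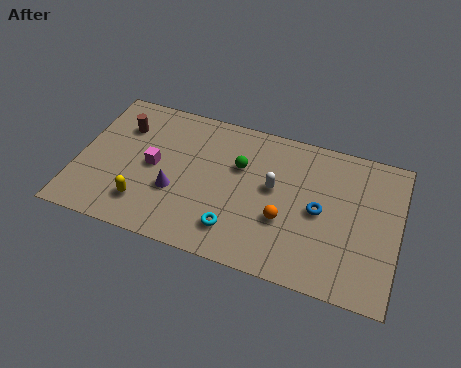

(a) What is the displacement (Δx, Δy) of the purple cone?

(-1.6, -1.7)

From the two frames, the purple cone sits at roughly (6.1, 4.6) before and (4.5, 2.9) after.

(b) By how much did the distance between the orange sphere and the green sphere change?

-1.3

They were about 4.5 units apart before and 3.2 after — 1.3 units closer together.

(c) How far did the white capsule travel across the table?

1.6

The white capsule was near (9.8, 3.3) before and (8.8, 4.5) after, so it travelled √(1.0² + 1.2²) ≈ 1.6 units.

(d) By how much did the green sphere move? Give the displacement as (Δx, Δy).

(-2.7, -0.8)

The green sphere was at about (9.9, 6.0) and moved to about (7.2, 5.2).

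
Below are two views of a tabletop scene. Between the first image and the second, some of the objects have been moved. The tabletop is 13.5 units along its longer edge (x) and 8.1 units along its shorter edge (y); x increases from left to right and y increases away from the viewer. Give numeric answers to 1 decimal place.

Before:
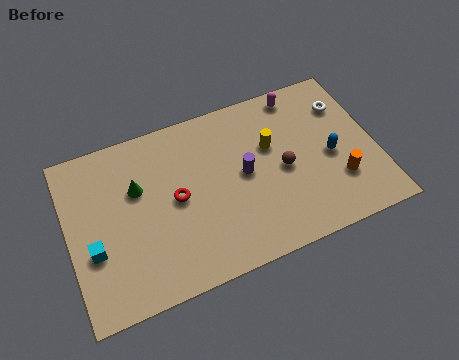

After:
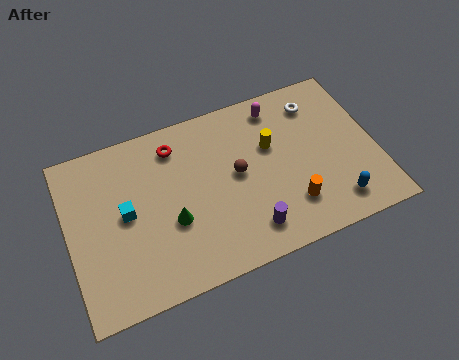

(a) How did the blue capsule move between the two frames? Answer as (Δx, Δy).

(-0.1, -2.3)

From the two frames, the blue capsule sits at roughly (11.5, 3.7) before and (11.4, 1.4) after.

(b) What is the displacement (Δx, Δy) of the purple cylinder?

(-0.1, -2.7)

The purple cylinder started near (7.7, 4.2) and ended near (7.6, 1.5).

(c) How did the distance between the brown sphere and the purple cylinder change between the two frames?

+1.1

Before: roughly 1.7 units apart; after: 2.8. That's 1.1 units further apart.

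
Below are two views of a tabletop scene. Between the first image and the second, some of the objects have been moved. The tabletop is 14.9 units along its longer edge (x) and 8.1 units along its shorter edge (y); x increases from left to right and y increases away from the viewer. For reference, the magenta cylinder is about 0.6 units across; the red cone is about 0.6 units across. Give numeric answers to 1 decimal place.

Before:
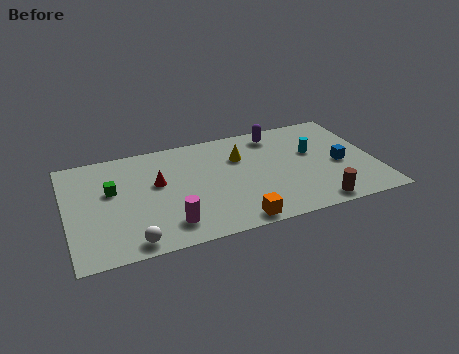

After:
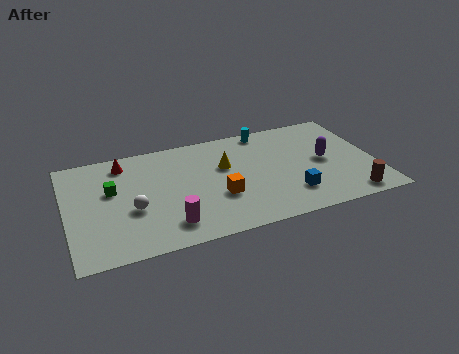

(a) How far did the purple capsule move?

3.5

The purple capsule was near (10.4, 6.9) before and (12.5, 4.1) after, so it travelled √(2.1² + 2.8²) ≈ 3.5 units.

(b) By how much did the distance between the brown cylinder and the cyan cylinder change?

+3.2

They were about 4.0 units apart before and 7.2 after — 3.2 units further apart.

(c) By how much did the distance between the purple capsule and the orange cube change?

-1.2

The distance was about 6.6 in the first image and 5.4 in the second, so they moved 1.2 units closer together.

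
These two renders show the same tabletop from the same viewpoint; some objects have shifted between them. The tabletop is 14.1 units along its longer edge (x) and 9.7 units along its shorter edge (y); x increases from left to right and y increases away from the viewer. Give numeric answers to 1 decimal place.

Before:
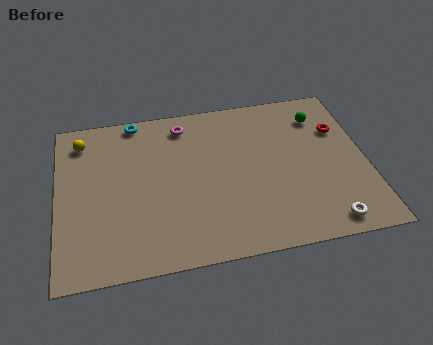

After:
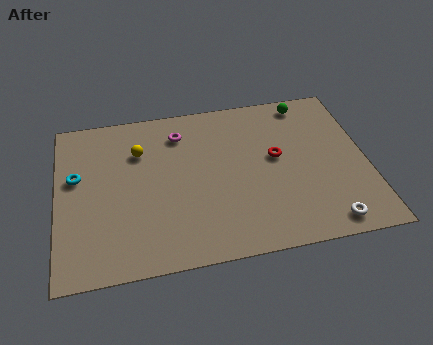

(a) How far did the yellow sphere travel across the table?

2.8

The yellow sphere moved from about (1.2, 8.0) to (3.8, 6.9), a distance of √(2.6² + 1.1²) ≈ 2.8.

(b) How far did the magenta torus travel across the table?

0.5

From (5.9, 8.2) to (5.7, 7.7), the magenta torus covered √(0.2² + 0.5²) ≈ 0.5 units.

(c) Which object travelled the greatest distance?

the cyan torus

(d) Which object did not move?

the white torus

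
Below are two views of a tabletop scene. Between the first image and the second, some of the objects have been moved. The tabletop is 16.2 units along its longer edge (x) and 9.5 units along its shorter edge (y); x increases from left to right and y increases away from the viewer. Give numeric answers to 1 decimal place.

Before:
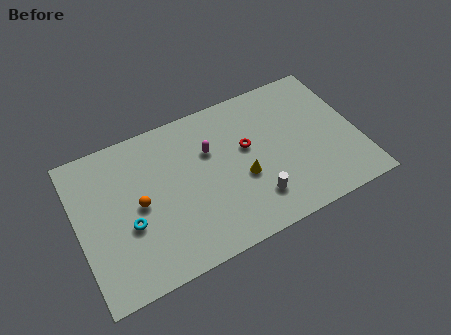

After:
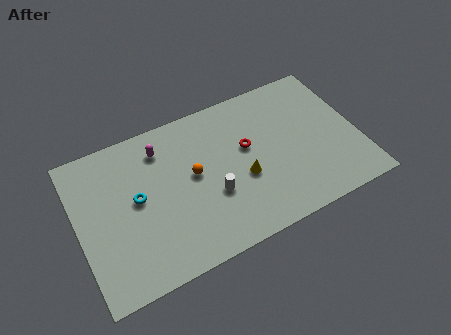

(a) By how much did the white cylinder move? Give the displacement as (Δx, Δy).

(-2.3, 1.3)

The white cylinder started near (9.9, 2.2) and ended near (7.6, 3.5).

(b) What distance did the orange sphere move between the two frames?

3.2

The orange sphere moved from about (3.5, 4.7) to (6.7, 5.2), a distance of √(3.2² + 0.5²) ≈ 3.2.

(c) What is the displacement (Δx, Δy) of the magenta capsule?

(-2.7, 1.3)

From the two frames, the magenta capsule sits at roughly (7.8, 6.3) before and (5.1, 7.6) after.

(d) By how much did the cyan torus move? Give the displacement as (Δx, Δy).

(0.6, 1.4)

From the two frames, the cyan torus sits at roughly (2.8, 3.7) before and (3.4, 5.1) after.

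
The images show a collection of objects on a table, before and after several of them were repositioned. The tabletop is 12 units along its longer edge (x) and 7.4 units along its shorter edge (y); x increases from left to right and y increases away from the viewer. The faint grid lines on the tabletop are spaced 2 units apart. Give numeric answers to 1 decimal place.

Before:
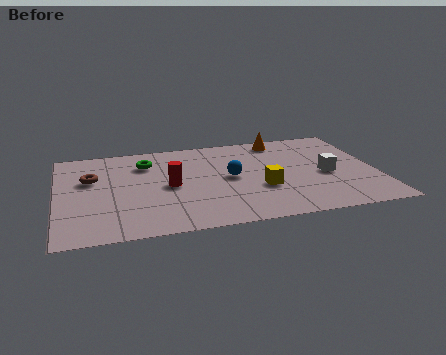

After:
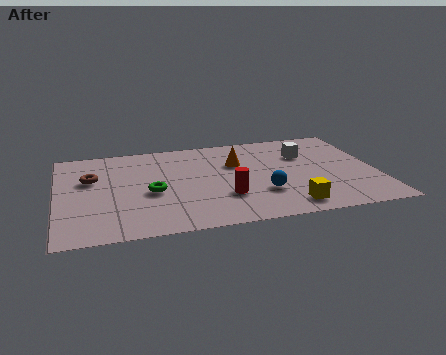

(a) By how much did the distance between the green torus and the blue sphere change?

+0.6

They were about 3.6 units apart before and 4.2 after — 0.6 units further apart.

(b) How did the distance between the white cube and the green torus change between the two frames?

-0.9

Before: roughly 7.1 units apart; after: 6.2. That's 0.9 units closer together.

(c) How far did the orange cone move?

2.4

The orange cone moved from about (8.6, 6.5) to (6.8, 4.9), a distance of √(1.8² + 1.6²) ≈ 2.4.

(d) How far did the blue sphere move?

1.9

The blue sphere moved from about (6.5, 3.8) to (7.6, 2.3), a distance of √(1.1² + 1.5²) ≈ 1.9.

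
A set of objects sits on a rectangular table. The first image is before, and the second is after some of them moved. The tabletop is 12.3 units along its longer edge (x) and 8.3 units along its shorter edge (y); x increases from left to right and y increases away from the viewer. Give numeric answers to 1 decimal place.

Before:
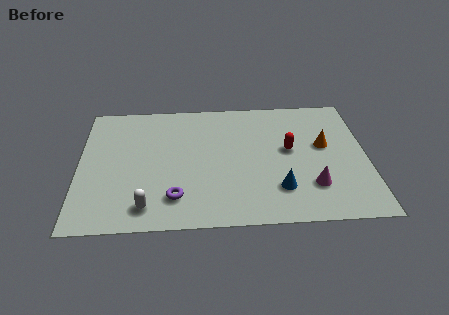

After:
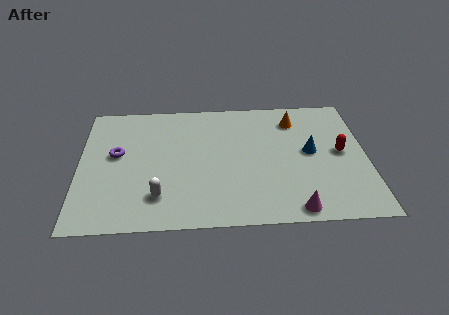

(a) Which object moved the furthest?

the purple torus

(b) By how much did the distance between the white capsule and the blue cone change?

+1.3

The distance was about 5.7 in the first image and 7.0 in the second, so they moved 1.3 units further apart.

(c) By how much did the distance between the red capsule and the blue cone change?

-1.2

The distance was about 2.5 in the first image and 1.3 in the second, so they moved 1.2 units closer together.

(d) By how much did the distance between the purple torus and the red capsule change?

+4.0

The distance was about 5.6 in the first image and 9.6 in the second, so they moved 4.0 units further apart.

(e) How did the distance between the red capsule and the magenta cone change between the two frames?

+1.5

They were about 2.6 units apart before and 4.1 after — 1.5 units further apart.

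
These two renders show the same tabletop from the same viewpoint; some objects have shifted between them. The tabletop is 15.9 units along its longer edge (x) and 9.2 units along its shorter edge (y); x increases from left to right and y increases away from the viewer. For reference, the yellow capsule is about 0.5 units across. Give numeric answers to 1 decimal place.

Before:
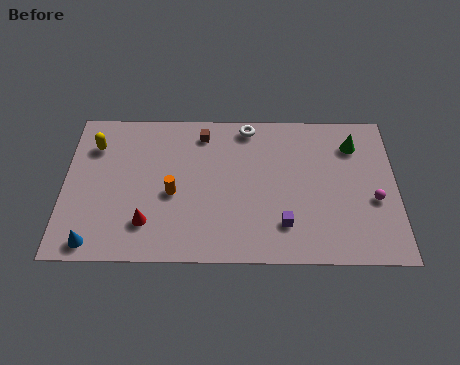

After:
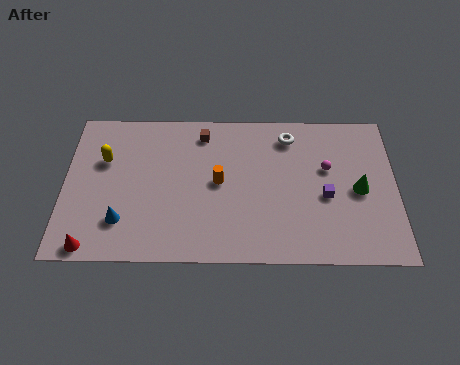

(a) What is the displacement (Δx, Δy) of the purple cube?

(2.0, 1.7)

The purple cube was at about (10.5, 2.2) and moved to about (12.5, 3.9).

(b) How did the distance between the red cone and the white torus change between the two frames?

+3.9

The distance was about 7.7 in the first image and 11.6 in the second, so they moved 3.9 units further apart.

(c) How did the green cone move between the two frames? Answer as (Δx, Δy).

(0.2, -2.8)

The green cone was at about (13.9, 7.1) and moved to about (14.1, 4.3).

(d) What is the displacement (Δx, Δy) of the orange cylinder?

(2.2, 0.7)

The orange cylinder started near (5.2, 4.0) and ended near (7.4, 4.7).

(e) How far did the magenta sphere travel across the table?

2.9

The magenta sphere moved from about (14.8, 3.7) to (12.6, 5.6), a distance of √(2.2² + 1.9²) ≈ 2.9.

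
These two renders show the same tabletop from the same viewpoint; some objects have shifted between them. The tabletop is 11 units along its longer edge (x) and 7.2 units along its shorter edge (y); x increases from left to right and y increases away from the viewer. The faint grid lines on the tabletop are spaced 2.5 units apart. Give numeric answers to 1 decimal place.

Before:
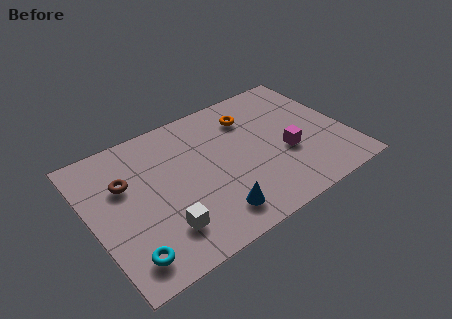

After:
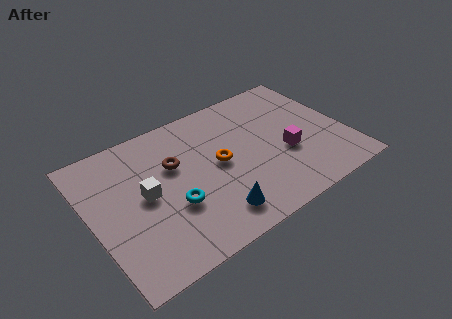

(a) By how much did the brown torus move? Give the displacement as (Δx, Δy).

(2.1, -0.1)

The brown torus started near (1.6, 4.7) and ended near (3.7, 4.6).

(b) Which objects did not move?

the magenta cube and the blue cone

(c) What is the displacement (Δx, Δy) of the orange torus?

(-1.7, -1.8)

The orange torus started near (7.2, 5.5) and ended near (5.5, 3.7).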